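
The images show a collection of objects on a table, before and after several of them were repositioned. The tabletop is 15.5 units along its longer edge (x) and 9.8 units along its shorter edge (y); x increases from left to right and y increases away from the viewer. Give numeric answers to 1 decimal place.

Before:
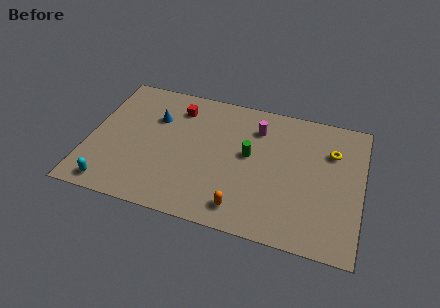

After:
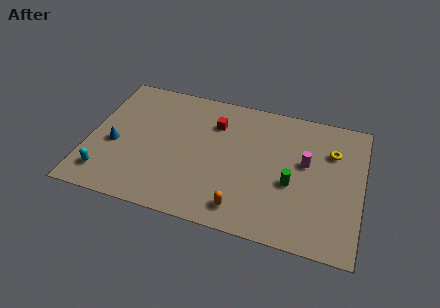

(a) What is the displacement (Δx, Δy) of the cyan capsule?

(-0.4, 0.7)

The cyan capsule started near (1.6, 1.1) and ended near (1.2, 1.8).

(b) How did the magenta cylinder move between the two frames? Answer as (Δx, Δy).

(2.9, -1.8)

From the two frames, the magenta cylinder sits at roughly (9.4, 7.5) before and (12.3, 5.7) after.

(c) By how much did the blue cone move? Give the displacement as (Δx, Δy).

(-2.1, -2.6)

The blue cone started near (3.6, 6.7) and ended near (1.5, 4.1).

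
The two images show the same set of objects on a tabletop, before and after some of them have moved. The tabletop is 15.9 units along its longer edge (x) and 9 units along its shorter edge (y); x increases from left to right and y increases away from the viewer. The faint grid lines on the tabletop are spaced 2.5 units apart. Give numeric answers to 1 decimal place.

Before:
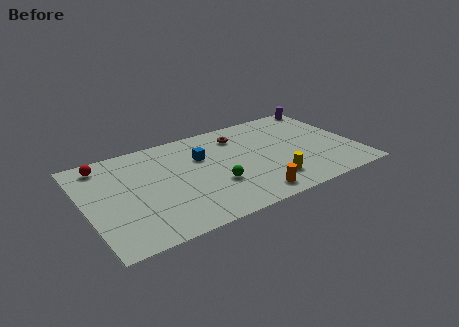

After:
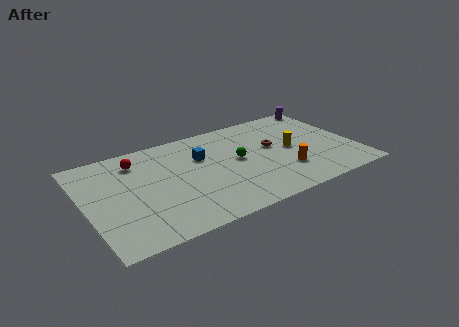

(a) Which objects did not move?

the purple cylinder and the blue cube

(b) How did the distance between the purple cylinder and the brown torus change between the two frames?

-0.9

They were about 5.8 units apart before and 4.9 after — 0.9 units closer together.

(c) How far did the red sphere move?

2.0

From (1.4, 7.7) to (3.3, 7.2), the red sphere covered √(1.9² + 0.5²) ≈ 2.0 units.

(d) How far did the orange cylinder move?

2.7

From (9.2, 1.2) to (11.5, 2.6), the orange cylinder covered √(2.3² + 1.4²) ≈ 2.7 units.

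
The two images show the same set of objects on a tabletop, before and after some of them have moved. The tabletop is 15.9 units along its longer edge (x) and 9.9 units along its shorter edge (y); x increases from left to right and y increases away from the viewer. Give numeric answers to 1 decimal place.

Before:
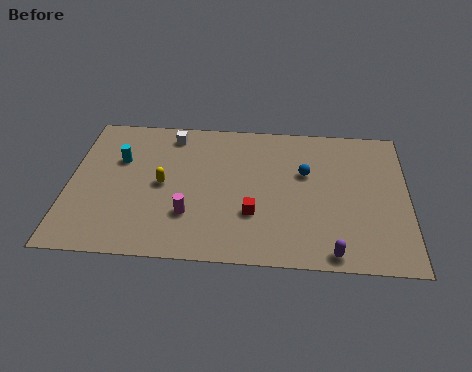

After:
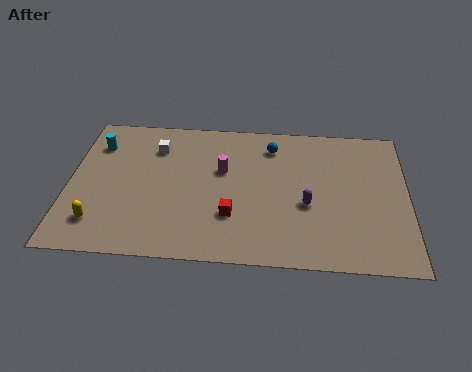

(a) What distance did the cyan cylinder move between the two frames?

1.5

The cyan cylinder moved from about (2.3, 6.5) to (1.2, 7.5), a distance of √(1.1² + 1.0²) ≈ 1.5.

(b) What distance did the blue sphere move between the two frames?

2.4

From (11.1, 6.2) to (9.5, 8.0), the blue sphere covered √(1.6² + 1.8²) ≈ 2.4 units.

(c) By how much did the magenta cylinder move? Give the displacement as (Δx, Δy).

(1.5, 3.2)

The magenta cylinder was at about (5.7, 2.9) and moved to about (7.2, 6.1).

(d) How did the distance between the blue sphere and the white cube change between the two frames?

-1.3

The distance was about 6.8 in the first image and 5.5 in the second, so they moved 1.3 units closer together.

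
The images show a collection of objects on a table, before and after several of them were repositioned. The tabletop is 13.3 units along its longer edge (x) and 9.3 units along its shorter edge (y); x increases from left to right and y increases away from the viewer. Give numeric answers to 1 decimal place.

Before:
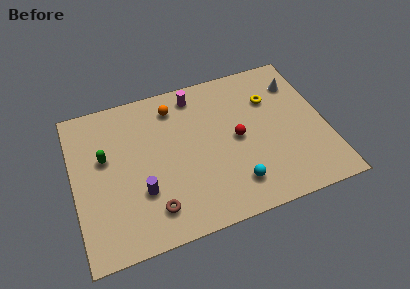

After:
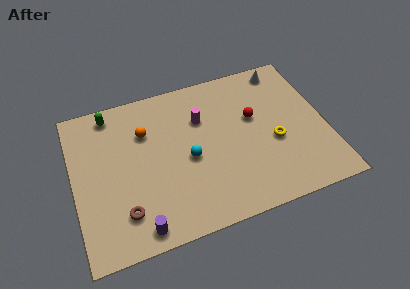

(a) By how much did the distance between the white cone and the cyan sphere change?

+0.3

They were about 6.5 units apart before and 6.8 after — 0.3 units further apart.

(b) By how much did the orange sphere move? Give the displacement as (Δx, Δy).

(-1.6, -1.1)

From the two frames, the orange sphere sits at roughly (5.5, 7.6) before and (3.9, 6.5) after.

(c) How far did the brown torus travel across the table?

1.5

The brown torus moved from about (3.9, 1.8) to (2.4, 2.1), a distance of √(1.5² + 0.3²) ≈ 1.5.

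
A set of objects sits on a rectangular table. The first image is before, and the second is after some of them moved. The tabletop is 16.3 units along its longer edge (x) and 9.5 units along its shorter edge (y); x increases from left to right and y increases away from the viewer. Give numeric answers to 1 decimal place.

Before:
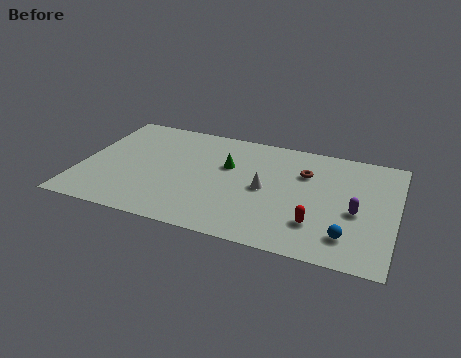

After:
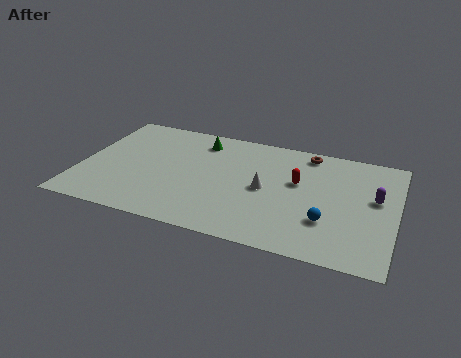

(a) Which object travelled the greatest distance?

the red capsule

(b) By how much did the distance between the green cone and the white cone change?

+2.4

They were about 2.5 units apart before and 4.9 after — 2.4 units further apart.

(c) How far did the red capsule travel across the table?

3.4

The red capsule moved from about (12.4, 2.5) to (11.2, 5.7), a distance of √(1.2² + 3.2²) ≈ 3.4.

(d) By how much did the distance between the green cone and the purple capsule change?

+2.5

They were about 7.1 units apart before and 9.6 after — 2.5 units further apart.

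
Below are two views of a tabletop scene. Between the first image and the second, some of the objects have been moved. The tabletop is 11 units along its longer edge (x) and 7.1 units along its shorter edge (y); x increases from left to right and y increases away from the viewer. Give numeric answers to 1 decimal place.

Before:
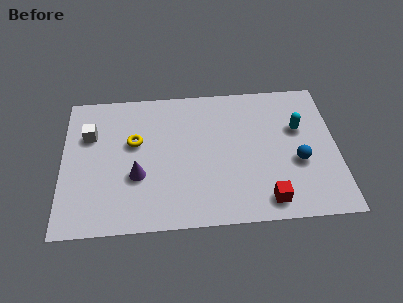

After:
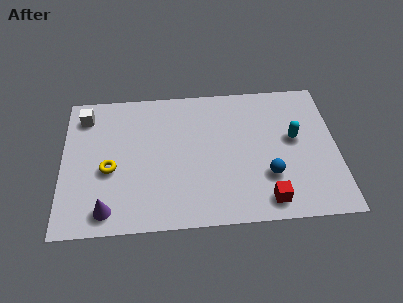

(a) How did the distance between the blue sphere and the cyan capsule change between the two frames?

+0.4

Before: roughly 1.7 units apart; after: 2.1. That's 0.4 units further apart.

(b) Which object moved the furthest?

the purple cone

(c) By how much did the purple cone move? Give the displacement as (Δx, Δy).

(-1.2, -1.6)

The purple cone was at about (3.0, 2.6) and moved to about (1.8, 1.0).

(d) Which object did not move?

the red cube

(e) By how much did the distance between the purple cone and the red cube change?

+1.0

The distance was about 5.3 in the first image and 6.3 in the second, so they moved 1.0 units further apart.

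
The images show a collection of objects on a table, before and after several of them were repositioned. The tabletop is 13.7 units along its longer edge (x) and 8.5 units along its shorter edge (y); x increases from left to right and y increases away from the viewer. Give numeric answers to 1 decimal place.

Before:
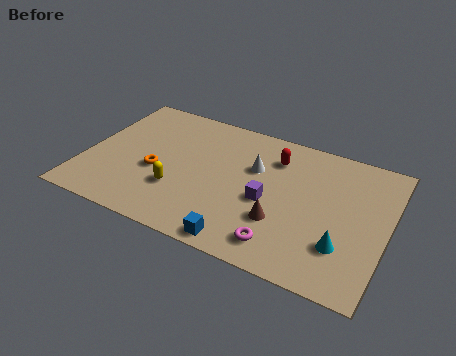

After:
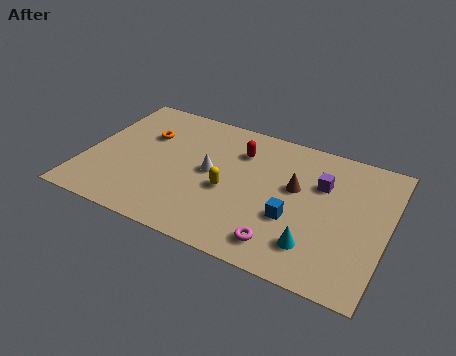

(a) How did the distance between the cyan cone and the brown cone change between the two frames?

+0.5

The distance was about 2.8 in the first image and 3.3 in the second, so they moved 0.5 units further apart.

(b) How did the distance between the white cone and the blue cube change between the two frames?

-0.6

The distance was about 4.7 in the first image and 4.1 in the second, so they moved 0.6 units closer together.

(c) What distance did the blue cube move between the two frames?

3.0

The blue cube moved from about (7.6, 0.8) to (9.6, 3.1), a distance of √(2.0² + 2.3²) ≈ 3.0.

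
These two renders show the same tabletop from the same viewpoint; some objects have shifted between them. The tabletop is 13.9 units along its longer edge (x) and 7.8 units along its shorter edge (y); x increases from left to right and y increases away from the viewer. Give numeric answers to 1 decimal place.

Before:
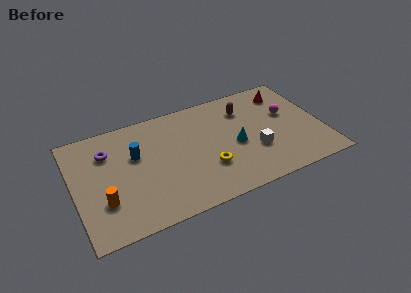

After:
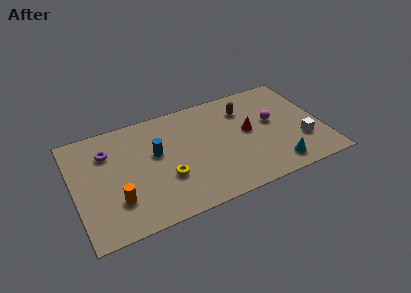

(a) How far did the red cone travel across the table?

3.2

From (12.2, 6.3) to (9.8, 4.2), the red cone covered √(2.4² + 2.1²) ≈ 3.2 units.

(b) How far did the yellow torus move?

2.3

The yellow torus moved from about (7.3, 2.5) to (5.0, 2.7), a distance of √(2.3² + 0.2²) ≈ 2.3.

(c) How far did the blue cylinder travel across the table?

1.1

The blue cylinder was near (3.5, 4.9) before and (4.6, 4.6) after, so it travelled √(1.1² + 0.3²) ≈ 1.1 units.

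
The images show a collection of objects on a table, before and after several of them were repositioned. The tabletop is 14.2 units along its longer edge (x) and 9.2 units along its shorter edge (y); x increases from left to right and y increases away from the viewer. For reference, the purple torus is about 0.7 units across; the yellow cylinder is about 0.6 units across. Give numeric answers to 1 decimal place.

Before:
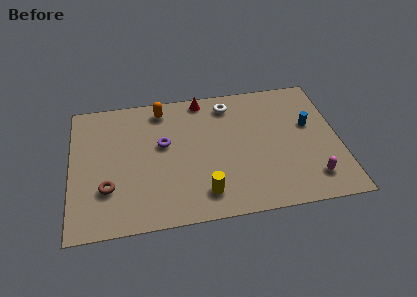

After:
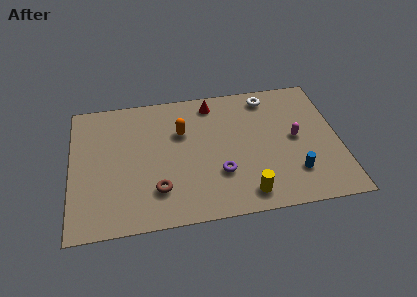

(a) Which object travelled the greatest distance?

the purple torus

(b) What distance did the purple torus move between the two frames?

3.8

The purple torus moved from about (4.9, 5.4) to (7.8, 2.9), a distance of √(2.9² + 2.5²) ≈ 3.8.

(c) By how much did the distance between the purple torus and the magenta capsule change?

-4.0

They were about 8.5 units apart before and 4.5 after — 4.0 units closer together.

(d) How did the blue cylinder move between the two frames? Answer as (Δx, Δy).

(-1.0, -3.2)

From the two frames, the blue cylinder sits at roughly (12.7, 5.5) before and (11.7, 2.3) after.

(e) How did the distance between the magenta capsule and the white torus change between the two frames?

-3.7

They were about 7.2 units apart before and 3.5 after — 3.7 units closer together.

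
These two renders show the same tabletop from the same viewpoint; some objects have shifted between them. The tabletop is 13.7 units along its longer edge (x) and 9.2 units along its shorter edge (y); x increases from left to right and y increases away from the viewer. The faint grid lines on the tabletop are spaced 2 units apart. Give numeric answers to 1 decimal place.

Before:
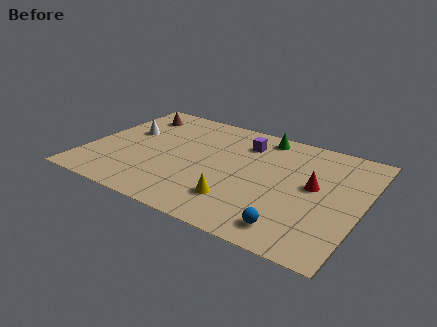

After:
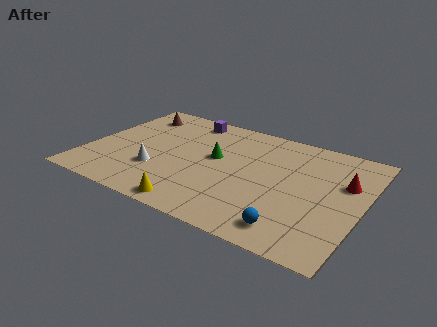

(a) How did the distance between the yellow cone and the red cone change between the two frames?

+4.0

Before: roughly 4.4 units apart; after: 8.4. That's 4.0 units further apart.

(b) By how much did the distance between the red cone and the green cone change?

+2.1

They were about 4.3 units apart before and 6.4 after — 2.1 units further apart.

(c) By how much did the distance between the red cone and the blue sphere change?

+1.3

Before: roughly 3.6 units apart; after: 4.9. That's 1.3 units further apart.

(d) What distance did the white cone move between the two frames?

3.4

The white cone moved from about (1.7, 5.6) to (3.7, 2.9), a distance of √(2.0² + 2.7²) ≈ 3.4.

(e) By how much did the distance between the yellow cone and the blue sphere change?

+1.8

Before: roughly 2.9 units apart; after: 4.7. That's 1.8 units further apart.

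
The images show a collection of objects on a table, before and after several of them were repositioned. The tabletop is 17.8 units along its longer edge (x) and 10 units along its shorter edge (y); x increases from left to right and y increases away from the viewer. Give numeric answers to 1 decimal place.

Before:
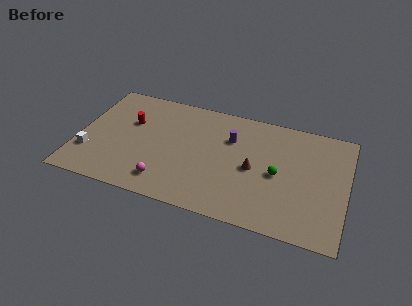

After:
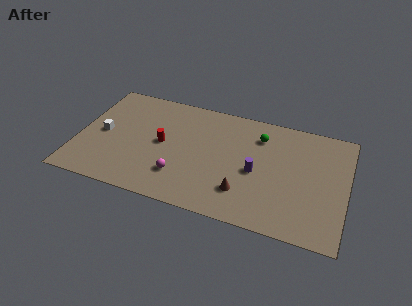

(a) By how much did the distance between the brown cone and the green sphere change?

+3.6

The distance was about 1.6 in the first image and 5.2 in the second, so they moved 3.6 units further apart.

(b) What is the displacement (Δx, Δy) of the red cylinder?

(2.3, -1.3)

From the two frames, the red cylinder sits at roughly (3.3, 6.4) before and (5.6, 5.1) after.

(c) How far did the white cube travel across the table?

2.1

The white cube was near (0.9, 2.9) before and (1.6, 4.9) after, so it travelled √(0.7² + 2.0²) ≈ 2.1 units.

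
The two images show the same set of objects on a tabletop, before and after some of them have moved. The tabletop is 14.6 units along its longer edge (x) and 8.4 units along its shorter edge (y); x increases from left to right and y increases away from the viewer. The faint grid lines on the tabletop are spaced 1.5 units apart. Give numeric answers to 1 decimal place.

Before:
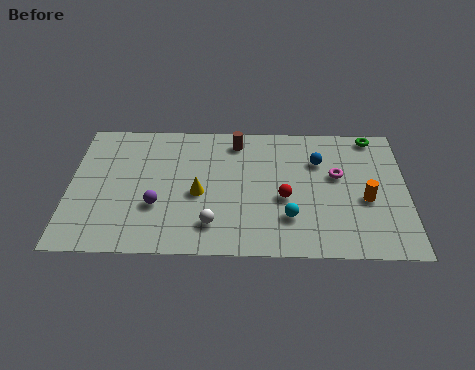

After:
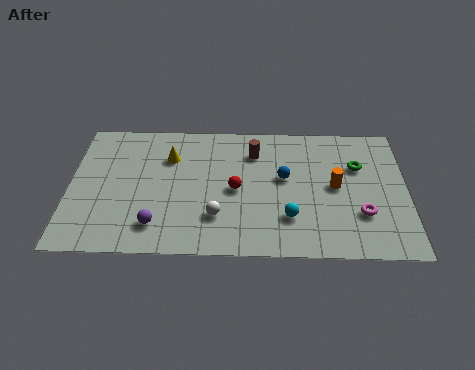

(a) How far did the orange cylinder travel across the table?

1.5

The orange cylinder moved from about (12.8, 3.5) to (11.5, 4.3), a distance of √(1.3² + 0.8²) ≈ 1.5.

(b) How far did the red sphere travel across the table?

2.2

From (9.3, 3.5) to (7.2, 4.0), the red sphere covered √(2.1² + 0.5²) ≈ 2.2 units.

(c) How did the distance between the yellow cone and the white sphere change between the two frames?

+2.3

Before: roughly 2.0 units apart; after: 4.3. That's 2.3 units further apart.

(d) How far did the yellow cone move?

2.6

The yellow cone moved from about (5.6, 3.7) to (4.3, 6.0), a distance of √(1.3² + 2.3²) ≈ 2.6.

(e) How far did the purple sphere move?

1.2

The purple sphere was near (3.8, 2.9) before and (3.8, 1.7) after, so it travelled √(0.0² + 1.2²) ≈ 1.2 units.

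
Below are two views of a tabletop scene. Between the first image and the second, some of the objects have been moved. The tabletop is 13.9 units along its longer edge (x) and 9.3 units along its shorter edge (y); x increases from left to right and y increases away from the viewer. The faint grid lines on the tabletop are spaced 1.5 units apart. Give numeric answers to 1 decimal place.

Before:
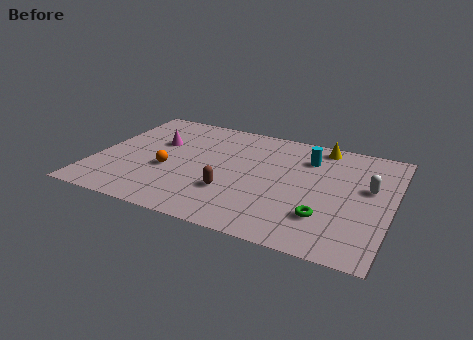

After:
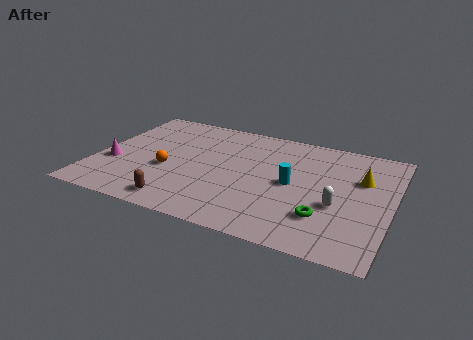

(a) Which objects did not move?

the orange sphere and the green torus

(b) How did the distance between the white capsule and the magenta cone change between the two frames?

+0.5

They were about 10.1 units apart before and 10.6 after — 0.5 units further apart.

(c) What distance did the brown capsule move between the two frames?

2.8

From (6.6, 2.9) to (4.4, 1.2), the brown capsule covered √(2.2² + 1.7²) ≈ 2.8 units.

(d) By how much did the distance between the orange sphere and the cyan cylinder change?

-1.2

Before: roughly 7.1 units apart; after: 5.9. That's 1.2 units closer together.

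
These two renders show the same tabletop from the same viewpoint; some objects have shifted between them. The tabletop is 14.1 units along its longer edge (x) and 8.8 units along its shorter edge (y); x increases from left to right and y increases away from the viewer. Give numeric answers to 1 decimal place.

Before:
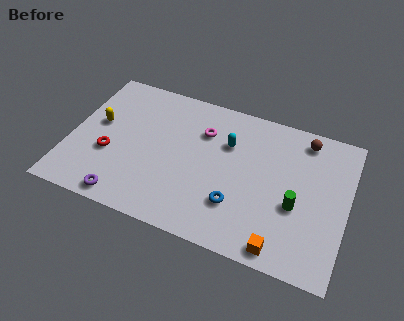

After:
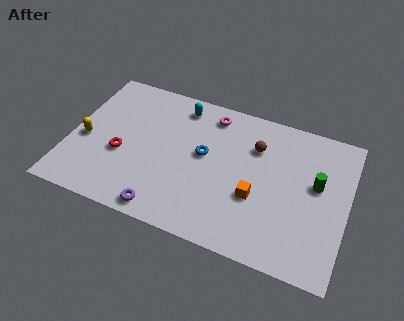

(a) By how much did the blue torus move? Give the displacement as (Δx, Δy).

(-1.9, 2.4)

The blue torus started near (8.7, 2.5) and ended near (6.8, 4.9).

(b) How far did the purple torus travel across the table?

2.0

From (3.2, 0.9) to (5.2, 0.9), the purple torus covered √(2.0² + 0.0²) ≈ 2.0 units.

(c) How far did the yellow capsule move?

1.3

From (1.3, 5.0) to (0.8, 3.8), the yellow capsule covered √(0.5² + 1.2²) ≈ 1.3 units.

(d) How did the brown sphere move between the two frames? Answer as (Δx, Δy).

(-2.4, -1.3)

From the two frames, the brown sphere sits at roughly (11.7, 7.6) before and (9.3, 6.3) after.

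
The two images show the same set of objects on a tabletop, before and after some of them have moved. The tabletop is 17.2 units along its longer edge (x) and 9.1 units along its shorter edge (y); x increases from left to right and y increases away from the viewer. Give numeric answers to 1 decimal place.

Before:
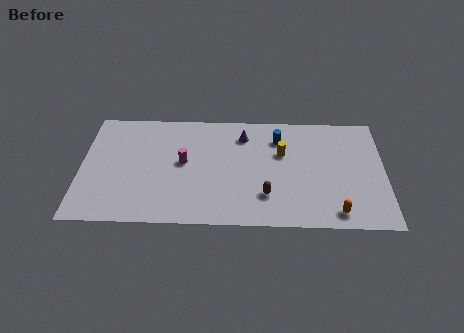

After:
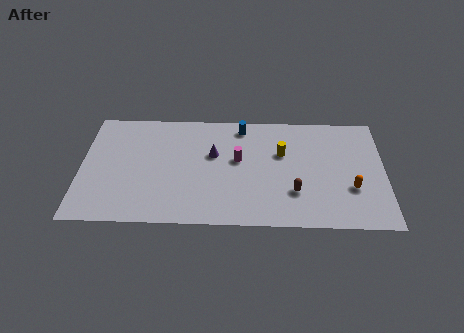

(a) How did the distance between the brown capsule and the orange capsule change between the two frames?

-0.9

Before: roughly 4.1 units apart; after: 3.2. That's 0.9 units closer together.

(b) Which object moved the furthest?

the magenta cylinder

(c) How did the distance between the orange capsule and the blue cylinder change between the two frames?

+1.2

The distance was about 6.6 in the first image and 7.8 in the second, so they moved 1.2 units further apart.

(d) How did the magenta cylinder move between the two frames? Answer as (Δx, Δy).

(3.1, 0.3)

The magenta cylinder started near (5.8, 4.9) and ended near (8.9, 5.2).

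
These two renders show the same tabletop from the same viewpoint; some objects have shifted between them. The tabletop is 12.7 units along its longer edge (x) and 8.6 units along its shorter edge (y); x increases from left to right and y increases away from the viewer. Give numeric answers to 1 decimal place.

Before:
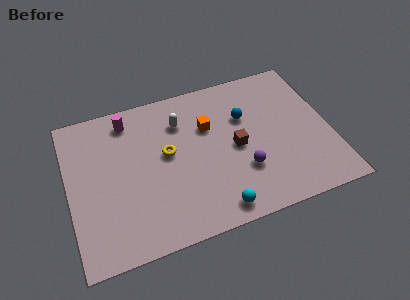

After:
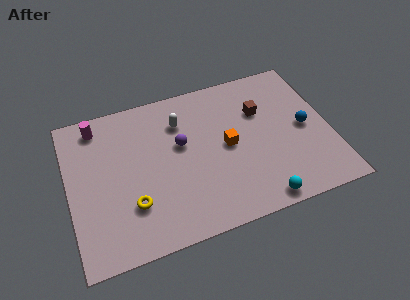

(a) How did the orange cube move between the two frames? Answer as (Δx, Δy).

(0.8, -1.4)

The orange cube was at about (6.9, 5.7) and moved to about (7.7, 4.3).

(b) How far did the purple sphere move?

3.7

From (8.3, 2.7) to (5.5, 5.1), the purple sphere covered √(2.8² + 2.4²) ≈ 3.7 units.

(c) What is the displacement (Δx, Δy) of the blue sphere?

(2.8, -1.5)

From the two frames, the blue sphere sits at roughly (8.7, 5.7) before and (11.5, 4.2) after.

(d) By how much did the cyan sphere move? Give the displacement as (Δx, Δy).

(2.1, -0.2)

The cyan sphere started near (6.8, 1.0) and ended near (8.9, 0.8).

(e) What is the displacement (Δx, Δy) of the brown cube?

(1.4, 1.7)

The brown cube was at about (8.1, 4.1) and moved to about (9.5, 5.8).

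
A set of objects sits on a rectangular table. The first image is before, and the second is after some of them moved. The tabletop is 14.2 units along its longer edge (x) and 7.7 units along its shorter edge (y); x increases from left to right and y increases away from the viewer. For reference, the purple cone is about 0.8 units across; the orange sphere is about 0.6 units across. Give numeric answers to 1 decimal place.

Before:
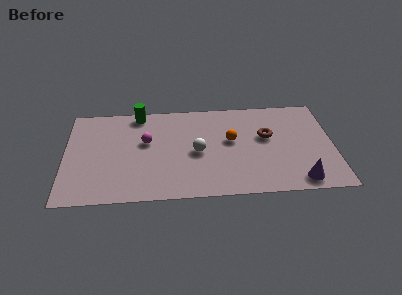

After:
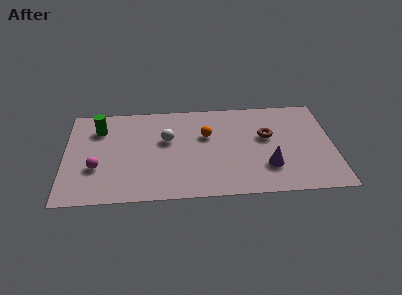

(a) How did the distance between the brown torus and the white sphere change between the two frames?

+1.5

Before: roughly 3.8 units apart; after: 5.3. That's 1.5 units further apart.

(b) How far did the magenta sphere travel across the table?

3.2

The magenta sphere was near (4.3, 4.6) before and (1.7, 2.7) after, so it travelled √(2.6² + 1.9²) ≈ 3.2 units.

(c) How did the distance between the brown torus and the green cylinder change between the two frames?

+1.8

They were about 7.2 units apart before and 9.0 after — 1.8 units further apart.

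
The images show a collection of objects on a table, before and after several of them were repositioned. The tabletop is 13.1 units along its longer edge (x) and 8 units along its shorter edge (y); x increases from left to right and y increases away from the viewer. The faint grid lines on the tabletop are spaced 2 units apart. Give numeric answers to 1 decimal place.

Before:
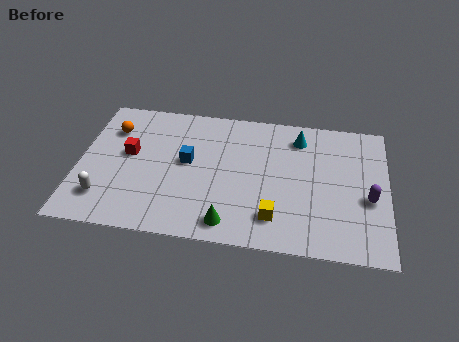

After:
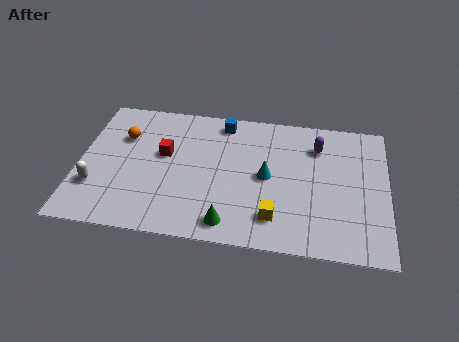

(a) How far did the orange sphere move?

0.6

The orange sphere moved from about (1.3, 5.9) to (1.8, 5.5), a distance of √(0.5² + 0.4²) ≈ 0.6.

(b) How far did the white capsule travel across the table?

0.7

The white capsule moved from about (1.2, 1.8) to (0.8, 2.4), a distance of √(0.4² + 0.6²) ≈ 0.7.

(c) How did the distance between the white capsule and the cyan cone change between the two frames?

-2.0

The distance was about 9.4 in the first image and 7.4 in the second, so they moved 2.0 units closer together.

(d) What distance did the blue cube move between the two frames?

3.0

From (4.6, 4.4) to (6.0, 7.0), the blue cube covered √(1.4² + 2.6²) ≈ 3.0 units.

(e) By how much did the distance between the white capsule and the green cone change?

+0.5

Before: roughly 5.3 units apart; after: 5.8. That's 0.5 units further apart.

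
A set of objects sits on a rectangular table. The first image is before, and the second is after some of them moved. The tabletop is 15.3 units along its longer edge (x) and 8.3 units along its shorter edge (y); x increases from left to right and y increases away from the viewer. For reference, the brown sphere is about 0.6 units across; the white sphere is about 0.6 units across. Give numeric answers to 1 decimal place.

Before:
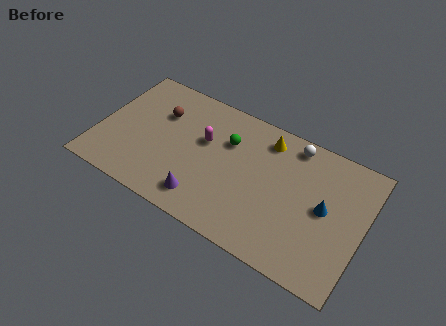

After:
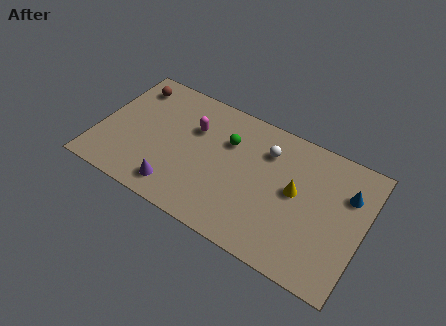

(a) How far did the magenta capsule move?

0.9

From (6.0, 5.1) to (5.3, 5.6), the magenta capsule covered √(0.7² + 0.5²) ≈ 0.9 units.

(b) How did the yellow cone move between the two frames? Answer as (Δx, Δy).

(2.0, -2.4)

From the two frames, the yellow cone sits at roughly (9.4, 6.9) before and (11.4, 4.5) after.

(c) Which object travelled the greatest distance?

the yellow cone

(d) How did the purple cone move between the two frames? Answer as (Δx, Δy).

(-1.6, -0.1)

The purple cone started near (6.5, 1.5) and ended near (4.9, 1.4).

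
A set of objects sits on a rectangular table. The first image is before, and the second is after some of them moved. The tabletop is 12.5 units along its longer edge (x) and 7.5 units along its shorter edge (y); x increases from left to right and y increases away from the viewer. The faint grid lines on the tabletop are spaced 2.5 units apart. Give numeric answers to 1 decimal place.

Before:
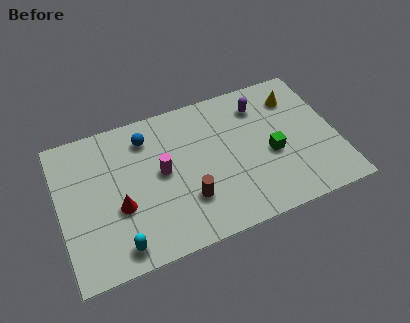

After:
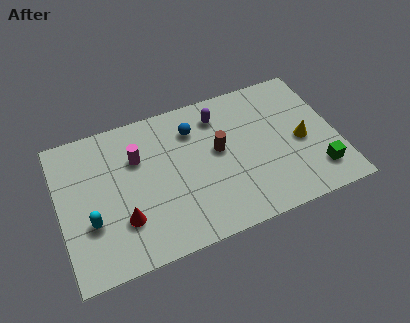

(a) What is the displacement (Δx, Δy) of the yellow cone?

(0.0, -2.4)

From the two frames, the yellow cone sits at roughly (10.9, 5.8) before and (10.9, 3.4) after.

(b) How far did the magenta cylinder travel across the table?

1.5

From (4.6, 4.0) to (3.6, 5.1), the magenta cylinder covered √(1.0² + 1.1²) ≈ 1.5 units.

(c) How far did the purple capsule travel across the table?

1.9

The purple capsule was near (9.3, 5.9) before and (7.4, 6.0) after, so it travelled √(1.9² + 0.1²) ≈ 1.9 units.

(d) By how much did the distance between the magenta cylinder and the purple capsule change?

-1.2

They were about 5.1 units apart before and 3.9 after — 1.2 units closer together.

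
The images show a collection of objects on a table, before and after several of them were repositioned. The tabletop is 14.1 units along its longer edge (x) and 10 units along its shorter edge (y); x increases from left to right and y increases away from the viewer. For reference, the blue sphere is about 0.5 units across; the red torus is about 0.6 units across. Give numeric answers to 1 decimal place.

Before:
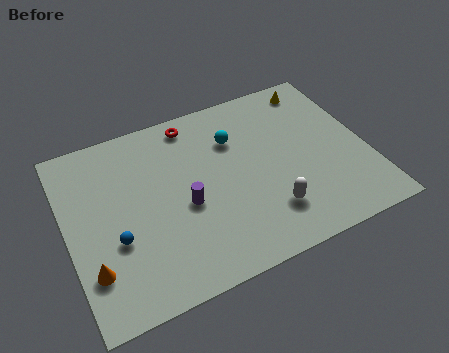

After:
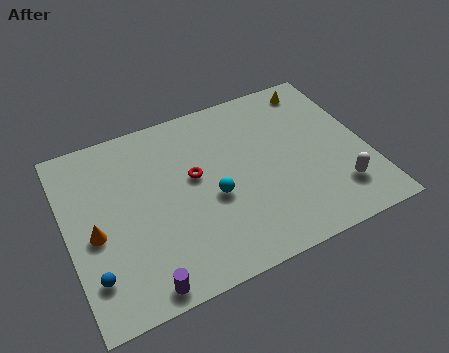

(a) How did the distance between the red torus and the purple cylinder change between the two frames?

+1.1

The distance was about 4.6 in the first image and 5.7 in the second, so they moved 1.1 units further apart.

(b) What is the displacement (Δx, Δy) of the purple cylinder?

(-2.4, -3.4)

The purple cylinder started near (5.4, 4.3) and ended near (3.0, 0.9).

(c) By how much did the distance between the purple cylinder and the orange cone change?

-0.9

Before: roughly 4.8 units apart; after: 3.9. That's 0.9 units closer together.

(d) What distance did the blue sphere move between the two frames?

1.8

From (2.1, 3.7) to (0.9, 2.3), the blue sphere covered √(1.2² + 1.4²) ≈ 1.8 units.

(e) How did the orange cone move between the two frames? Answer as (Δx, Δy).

(0.3, 1.8)

The orange cone was at about (0.9, 2.6) and moved to about (1.2, 4.4).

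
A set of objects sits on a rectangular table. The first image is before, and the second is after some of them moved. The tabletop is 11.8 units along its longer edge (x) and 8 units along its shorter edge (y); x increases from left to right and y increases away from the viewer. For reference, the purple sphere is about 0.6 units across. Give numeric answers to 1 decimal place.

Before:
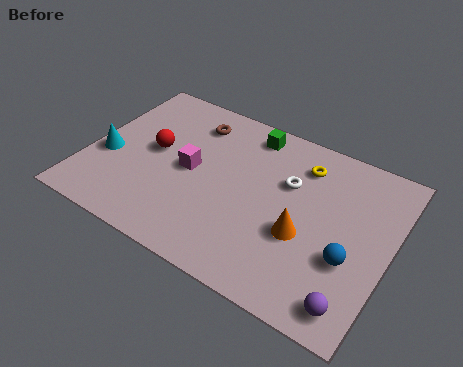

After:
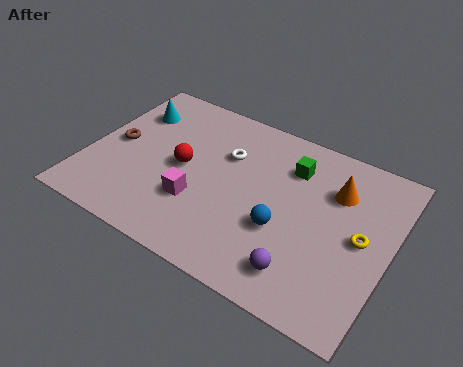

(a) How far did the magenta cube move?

1.5

The magenta cube was near (4.0, 4.0) before and (4.5, 2.6) after, so it travelled √(0.5² + 1.4²) ≈ 1.5 units.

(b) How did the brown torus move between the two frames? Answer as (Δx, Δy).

(-2.7, -2.4)

The brown torus started near (3.7, 6.4) and ended near (1.0, 4.0).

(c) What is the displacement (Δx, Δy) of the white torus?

(-2.5, 0.2)

From the two frames, the white torus sits at roughly (7.7, 5.2) before and (5.2, 5.4) after.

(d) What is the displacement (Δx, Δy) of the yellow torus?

(2.6, -2.3)

From the two frames, the yellow torus sits at roughly (8.1, 6.3) before and (10.7, 4.0) after.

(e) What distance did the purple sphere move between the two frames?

2.0

The purple sphere moved from about (10.8, 1.1) to (8.8, 1.5), a distance of √(2.0² + 0.4²) ≈ 2.0.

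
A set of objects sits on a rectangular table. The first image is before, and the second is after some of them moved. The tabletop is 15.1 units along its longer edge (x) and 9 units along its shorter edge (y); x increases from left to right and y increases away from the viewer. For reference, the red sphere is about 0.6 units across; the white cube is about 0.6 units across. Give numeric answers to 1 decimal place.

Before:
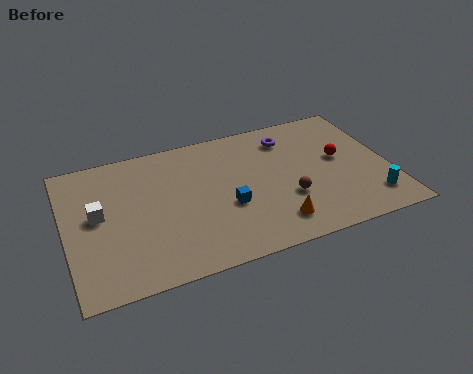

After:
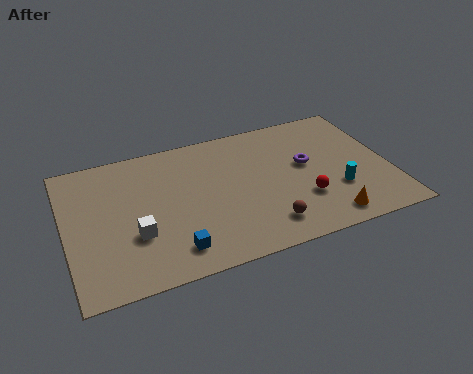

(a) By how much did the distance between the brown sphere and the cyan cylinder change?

-0.3

Before: roughly 4.0 units apart; after: 3.7. That's 0.3 units closer together.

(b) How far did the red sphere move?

3.0

The red sphere was near (12.9, 5.0) before and (10.9, 2.8) after, so it travelled √(2.0² + 2.2²) ≈ 3.0 units.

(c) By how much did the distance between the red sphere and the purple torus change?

-0.8

They were about 3.1 units apart before and 2.3 after — 0.8 units closer together.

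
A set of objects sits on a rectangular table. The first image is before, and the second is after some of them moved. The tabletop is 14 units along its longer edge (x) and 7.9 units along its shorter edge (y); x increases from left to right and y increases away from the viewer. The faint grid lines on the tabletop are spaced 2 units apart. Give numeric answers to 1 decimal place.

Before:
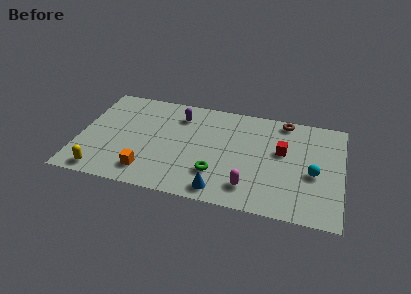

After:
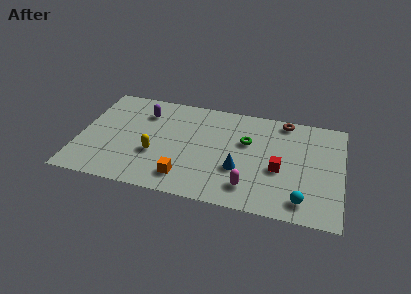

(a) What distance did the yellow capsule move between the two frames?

3.4

The yellow capsule was near (1.4, 0.9) before and (4.1, 2.9) after, so it travelled √(2.7² + 2.0²) ≈ 3.4 units.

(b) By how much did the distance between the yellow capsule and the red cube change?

-3.5

They were about 10.1 units apart before and 6.6 after — 3.5 units closer together.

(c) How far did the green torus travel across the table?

3.2

From (7.4, 2.2) to (8.9, 5.0), the green torus covered √(1.5² + 2.8²) ≈ 3.2 units.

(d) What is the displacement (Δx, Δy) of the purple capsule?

(-1.9, -0.2)

The purple capsule started near (5.2, 6.2) and ended near (3.3, 6.0).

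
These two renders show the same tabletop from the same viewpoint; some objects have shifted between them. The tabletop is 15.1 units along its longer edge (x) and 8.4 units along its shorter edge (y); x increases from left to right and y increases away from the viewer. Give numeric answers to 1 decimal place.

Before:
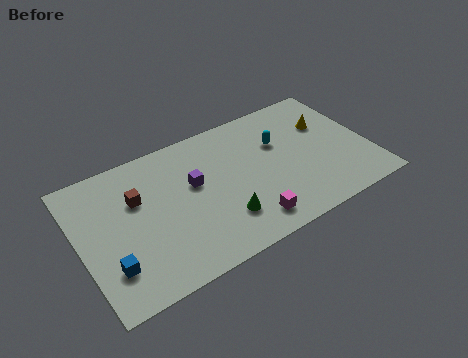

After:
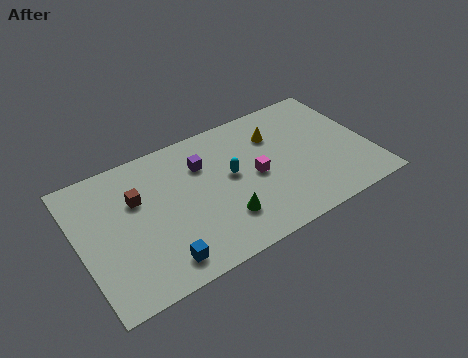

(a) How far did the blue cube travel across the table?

2.6

The blue cube moved from about (1.3, 2.2) to (3.7, 1.3), a distance of √(2.4² + 0.9²) ≈ 2.6.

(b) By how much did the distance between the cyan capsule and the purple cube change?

-2.7

The distance was about 4.6 in the first image and 1.9 in the second, so they moved 2.7 units closer together.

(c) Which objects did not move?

the brown cube and the green cone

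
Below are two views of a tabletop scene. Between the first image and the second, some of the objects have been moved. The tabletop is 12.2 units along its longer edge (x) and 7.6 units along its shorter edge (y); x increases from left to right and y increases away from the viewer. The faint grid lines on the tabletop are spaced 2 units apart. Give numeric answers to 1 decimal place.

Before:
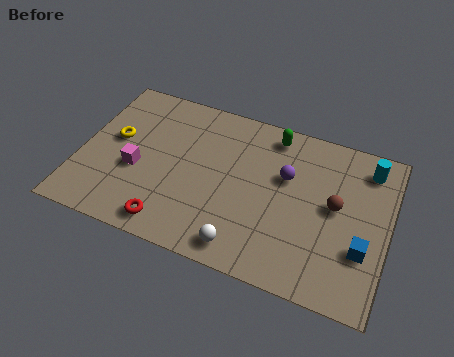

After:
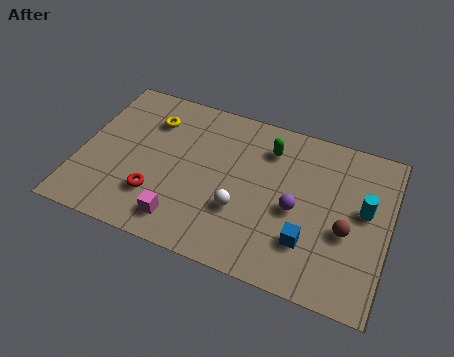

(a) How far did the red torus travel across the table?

1.3

The red torus was near (3.9, 1.0) before and (3.2, 2.1) after, so it travelled √(0.7² + 1.1²) ≈ 1.3 units.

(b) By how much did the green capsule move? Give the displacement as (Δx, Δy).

(-0.1, -0.7)

The green capsule started near (7.4, 6.6) and ended near (7.3, 5.9).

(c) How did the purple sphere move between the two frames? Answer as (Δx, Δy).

(0.5, -1.4)

The purple sphere was at about (8.1, 4.8) and moved to about (8.6, 3.4).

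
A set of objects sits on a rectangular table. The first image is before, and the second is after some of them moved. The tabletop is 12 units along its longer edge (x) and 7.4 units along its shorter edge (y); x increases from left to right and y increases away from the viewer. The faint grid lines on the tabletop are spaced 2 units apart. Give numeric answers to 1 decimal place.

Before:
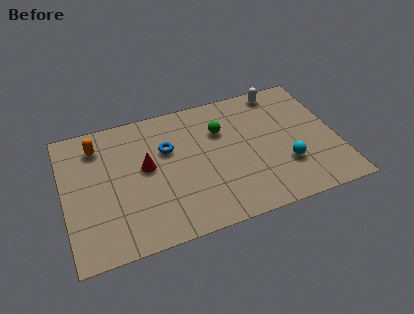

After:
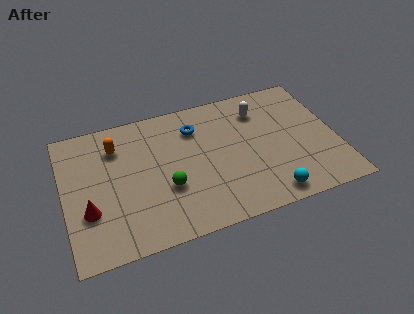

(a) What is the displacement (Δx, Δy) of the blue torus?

(1.3, 0.8)

The blue torus was at about (4.6, 4.8) and moved to about (5.9, 5.6).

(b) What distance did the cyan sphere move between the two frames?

1.7

The cyan sphere moved from about (9.6, 2.3) to (8.7, 0.9), a distance of √(0.9² + 1.4²) ≈ 1.7.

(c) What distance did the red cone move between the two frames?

3.1

The red cone was near (3.6, 4.1) before and (1.0, 2.5) after, so it travelled √(2.6² + 1.6²) ≈ 3.1 units.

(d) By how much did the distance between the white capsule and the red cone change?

+1.7

The distance was about 6.7 in the first image and 8.4 in the second, so they moved 1.7 units further apart.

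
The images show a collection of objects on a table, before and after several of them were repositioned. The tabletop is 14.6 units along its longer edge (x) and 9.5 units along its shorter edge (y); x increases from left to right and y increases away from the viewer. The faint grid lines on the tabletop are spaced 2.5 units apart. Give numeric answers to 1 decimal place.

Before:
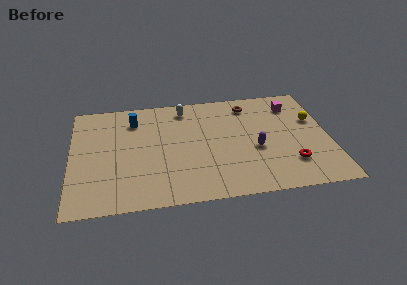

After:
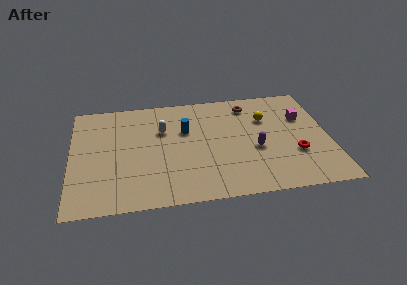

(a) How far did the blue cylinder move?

3.2

The blue cylinder moved from about (3.6, 7.4) to (6.5, 6.1), a distance of √(2.9² + 1.3²) ≈ 3.2.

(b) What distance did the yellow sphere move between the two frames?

2.7

The yellow sphere moved from about (13.8, 6.0) to (11.1, 6.5), a distance of √(2.7² + 0.5²) ≈ 2.7.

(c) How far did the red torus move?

0.9

The red torus moved from about (12.3, 2.4) to (12.6, 3.2), a distance of √(0.3² + 0.8²) ≈ 0.9.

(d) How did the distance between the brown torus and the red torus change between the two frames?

-0.6

The distance was about 5.9 in the first image and 5.3 in the second, so they moved 0.6 units closer together.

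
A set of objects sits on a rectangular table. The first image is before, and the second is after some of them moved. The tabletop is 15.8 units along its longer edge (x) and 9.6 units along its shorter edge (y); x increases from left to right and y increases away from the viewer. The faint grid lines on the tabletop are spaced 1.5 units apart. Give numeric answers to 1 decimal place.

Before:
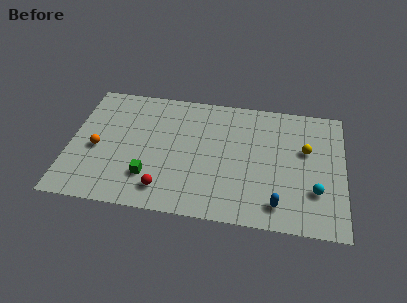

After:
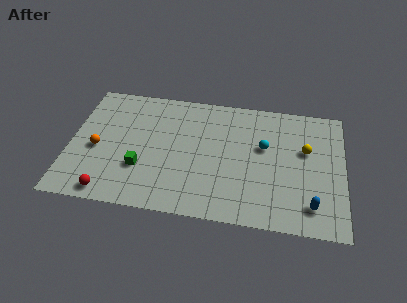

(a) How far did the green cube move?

0.8

From (4.7, 2.5) to (4.2, 3.1), the green cube covered √(0.5² + 0.6²) ≈ 0.8 units.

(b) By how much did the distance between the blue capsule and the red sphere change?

+5.0

Before: roughly 6.5 units apart; after: 11.5. That's 5.0 units further apart.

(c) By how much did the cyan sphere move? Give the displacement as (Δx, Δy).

(-3.0, 2.9)

The cyan sphere was at about (14.2, 2.9) and moved to about (11.2, 5.8).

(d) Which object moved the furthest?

the cyan sphere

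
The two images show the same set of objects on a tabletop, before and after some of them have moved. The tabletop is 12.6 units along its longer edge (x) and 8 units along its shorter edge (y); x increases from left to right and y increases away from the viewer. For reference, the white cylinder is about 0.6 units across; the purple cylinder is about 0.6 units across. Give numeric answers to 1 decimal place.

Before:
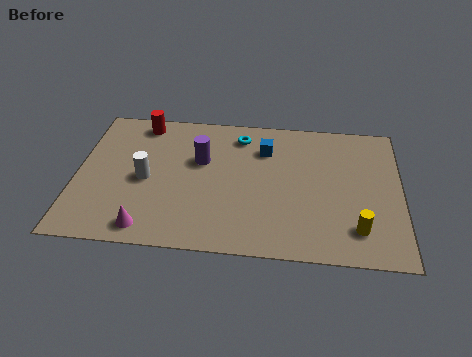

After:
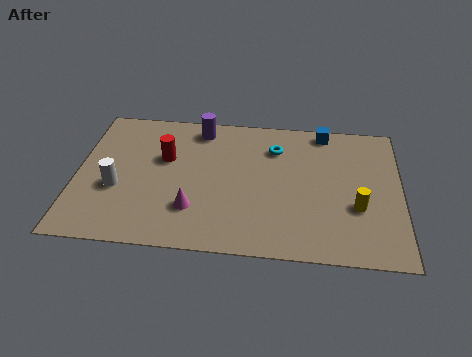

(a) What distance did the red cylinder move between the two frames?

2.2

The red cylinder moved from about (2.4, 7.0) to (3.4, 5.0), a distance of √(1.0² + 2.0²) ≈ 2.2.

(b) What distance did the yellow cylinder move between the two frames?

1.2

From (10.9, 1.7) to (10.9, 2.9), the yellow cylinder covered √(0.0² + 1.2²) ≈ 1.2 units.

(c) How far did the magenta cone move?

2.1

The magenta cone moved from about (2.9, 1.0) to (4.6, 2.2), a distance of √(1.7² + 1.2²) ≈ 2.1.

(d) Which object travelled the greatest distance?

the blue cube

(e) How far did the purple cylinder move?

1.9

From (4.8, 5.0) to (4.7, 6.9), the purple cylinder covered √(0.1² + 1.9²) ≈ 1.9 units.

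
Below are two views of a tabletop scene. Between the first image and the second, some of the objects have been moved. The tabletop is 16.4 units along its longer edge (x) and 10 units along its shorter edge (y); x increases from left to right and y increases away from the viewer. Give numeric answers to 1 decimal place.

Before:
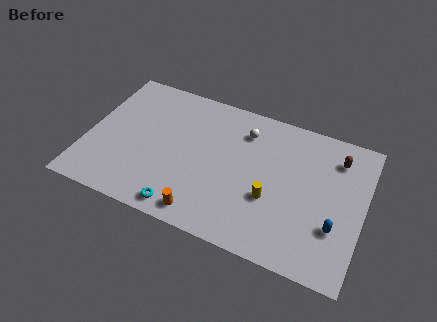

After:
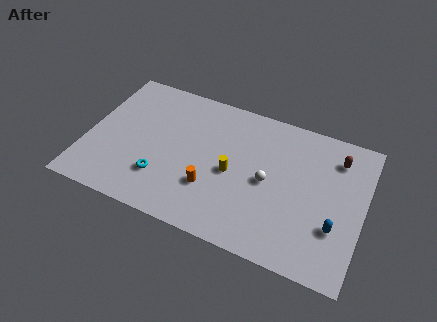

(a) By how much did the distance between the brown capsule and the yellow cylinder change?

+1.3

Before: roughly 5.5 units apart; after: 6.8. That's 1.3 units further apart.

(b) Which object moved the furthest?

the white sphere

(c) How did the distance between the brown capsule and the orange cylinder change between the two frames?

-1.3

Before: roughly 9.8 units apart; after: 8.5. That's 1.3 units closer together.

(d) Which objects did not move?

the brown capsule and the blue capsule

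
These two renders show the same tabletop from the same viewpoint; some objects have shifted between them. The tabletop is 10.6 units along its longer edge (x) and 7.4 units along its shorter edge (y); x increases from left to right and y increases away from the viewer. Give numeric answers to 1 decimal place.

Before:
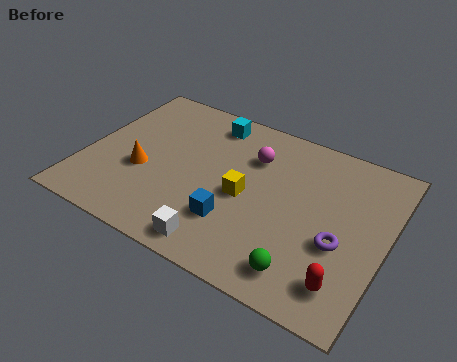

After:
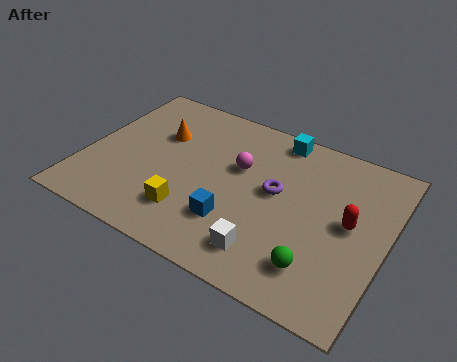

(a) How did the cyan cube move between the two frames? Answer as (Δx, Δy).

(2.4, 0.3)

The cyan cube was at about (4.0, 6.3) and moved to about (6.4, 6.6).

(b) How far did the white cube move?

1.7

The white cube moved from about (5.2, 0.9) to (6.8, 1.4), a distance of √(1.6² + 0.5²) ≈ 1.7.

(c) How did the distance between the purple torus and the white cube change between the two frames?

-1.7

Before: roughly 4.4 units apart; after: 2.7. That's 1.7 units closer together.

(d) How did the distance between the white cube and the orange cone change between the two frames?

+1.9

They were about 3.7 units apart before and 5.6 after — 1.9 units further apart.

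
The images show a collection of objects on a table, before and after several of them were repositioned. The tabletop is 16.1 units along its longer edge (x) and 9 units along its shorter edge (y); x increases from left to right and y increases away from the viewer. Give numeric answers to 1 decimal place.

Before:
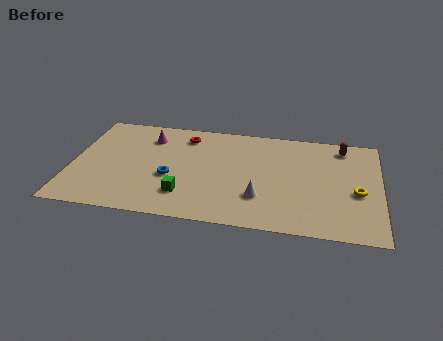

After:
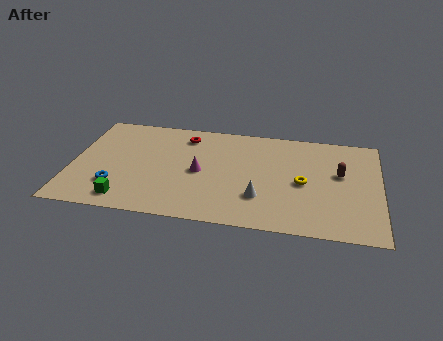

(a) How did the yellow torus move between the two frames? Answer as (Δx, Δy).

(-2.8, 0.4)

From the two frames, the yellow torus sits at roughly (14.9, 3.8) before and (12.1, 4.2) after.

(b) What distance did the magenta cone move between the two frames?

3.9

The magenta cone moved from about (3.9, 7.0) to (6.7, 4.3), a distance of √(2.8² + 2.7²) ≈ 3.9.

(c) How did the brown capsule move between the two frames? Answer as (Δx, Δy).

(-0.1, -2.4)

The brown capsule started near (14.1, 7.7) and ended near (14.0, 5.3).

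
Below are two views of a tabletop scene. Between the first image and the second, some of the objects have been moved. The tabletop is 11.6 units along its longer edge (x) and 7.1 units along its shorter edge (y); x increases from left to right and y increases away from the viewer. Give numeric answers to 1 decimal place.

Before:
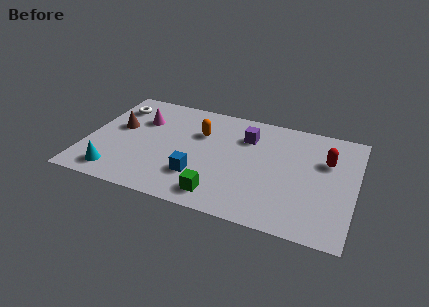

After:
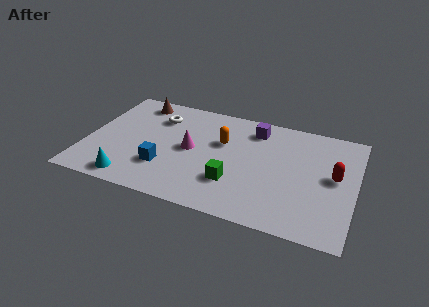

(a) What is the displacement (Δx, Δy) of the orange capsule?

(1.0, -0.3)

The orange capsule started near (4.8, 4.8) and ended near (5.8, 4.5).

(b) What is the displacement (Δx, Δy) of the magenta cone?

(2.3, -1.3)

From the two frames, the magenta cone sits at roughly (2.2, 4.9) before and (4.5, 3.6) after.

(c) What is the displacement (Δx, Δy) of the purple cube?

(0.3, 0.6)

From the two frames, the purple cube sits at roughly (6.8, 5.2) before and (7.1, 5.8) after.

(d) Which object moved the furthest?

the magenta cone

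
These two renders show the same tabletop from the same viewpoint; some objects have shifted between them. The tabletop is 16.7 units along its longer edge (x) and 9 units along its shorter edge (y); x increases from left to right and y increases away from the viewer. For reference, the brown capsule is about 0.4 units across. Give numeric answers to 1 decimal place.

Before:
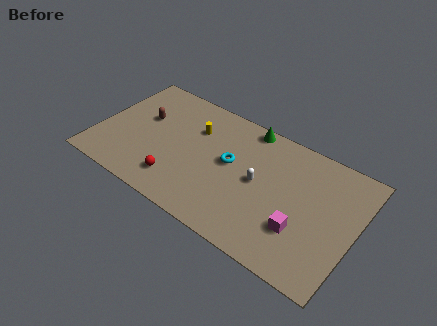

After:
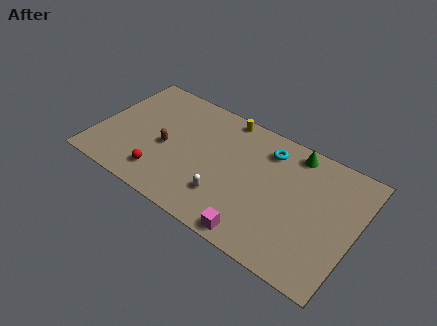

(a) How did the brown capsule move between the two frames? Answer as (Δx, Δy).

(1.8, -1.5)

From the two frames, the brown capsule sits at roughly (2.7, 5.5) before and (4.5, 4.0) after.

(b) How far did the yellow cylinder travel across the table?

2.5

From (6.0, 6.3) to (7.7, 8.2), the yellow cylinder covered √(1.7² + 1.9²) ≈ 2.5 units.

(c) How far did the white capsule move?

2.8

From (10.5, 4.6) to (8.7, 2.4), the white capsule covered √(1.8² + 2.2²) ≈ 2.8 units.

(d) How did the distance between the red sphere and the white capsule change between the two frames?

-1.5

Before: roughly 5.6 units apart; after: 4.1. That's 1.5 units closer together.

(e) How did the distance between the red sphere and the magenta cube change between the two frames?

-1.5

They were about 8.0 units apart before and 6.5 after — 1.5 units closer together.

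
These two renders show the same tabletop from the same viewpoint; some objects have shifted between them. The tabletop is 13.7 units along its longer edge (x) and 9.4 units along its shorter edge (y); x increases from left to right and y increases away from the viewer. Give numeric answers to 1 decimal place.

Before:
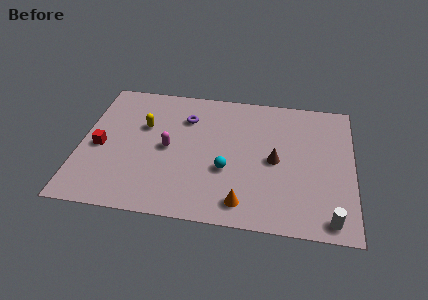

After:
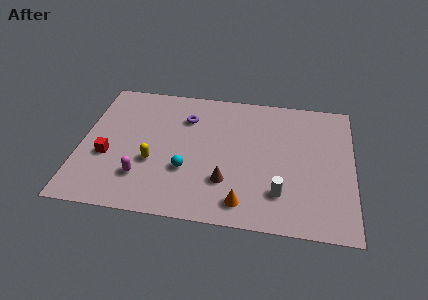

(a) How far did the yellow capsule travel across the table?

2.6

The yellow capsule moved from about (3.1, 6.0) to (3.7, 3.5), a distance of √(0.6² + 2.5²) ≈ 2.6.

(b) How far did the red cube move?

0.7

The red cube moved from about (1.0, 4.2) to (1.4, 3.6), a distance of √(0.4² + 0.6²) ≈ 0.7.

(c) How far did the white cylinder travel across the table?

2.8

From (12.6, 1.0) to (10.1, 2.3), the white cylinder covered √(2.5² + 1.3²) ≈ 2.8 units.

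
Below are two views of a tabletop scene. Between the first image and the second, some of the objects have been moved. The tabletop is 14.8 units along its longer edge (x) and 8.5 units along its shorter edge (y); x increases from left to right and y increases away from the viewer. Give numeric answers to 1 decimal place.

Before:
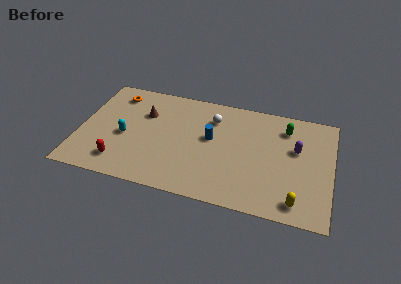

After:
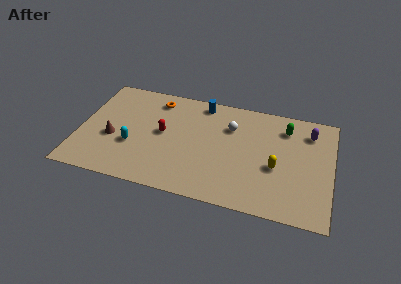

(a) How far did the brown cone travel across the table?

2.9

From (3.7, 5.8) to (2.0, 3.4), the brown cone covered √(1.7² + 2.4²) ≈ 2.9 units.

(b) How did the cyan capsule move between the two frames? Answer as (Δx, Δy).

(0.5, -0.6)

The cyan capsule started near (2.7, 3.7) and ended near (3.2, 3.1).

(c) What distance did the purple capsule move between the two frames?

1.7

The purple capsule moved from about (12.7, 5.2) to (13.4, 6.7), a distance of √(0.7² + 1.5²) ≈ 1.7.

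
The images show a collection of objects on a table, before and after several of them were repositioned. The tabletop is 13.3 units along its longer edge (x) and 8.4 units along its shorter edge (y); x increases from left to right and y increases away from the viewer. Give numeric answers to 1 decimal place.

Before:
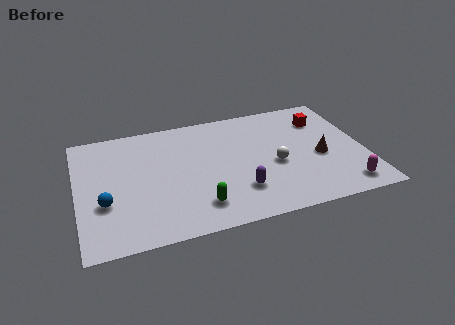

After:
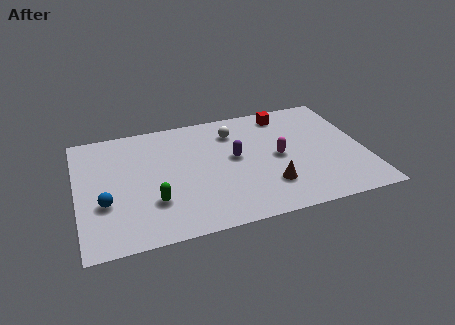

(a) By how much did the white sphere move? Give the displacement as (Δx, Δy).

(-1.7, 2.9)

From the two frames, the white sphere sits at roughly (9.1, 3.6) before and (7.4, 6.5) after.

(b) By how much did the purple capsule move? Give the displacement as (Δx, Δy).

(0.0, 2.4)

From the two frames, the purple capsule sits at roughly (7.3, 2.2) before and (7.3, 4.6) after.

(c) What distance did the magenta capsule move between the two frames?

4.0

From (12.1, 1.2) to (9.3, 4.1), the magenta capsule covered √(2.8² + 2.9²) ≈ 4.0 units.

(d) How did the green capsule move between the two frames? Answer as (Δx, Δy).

(-2.0, 0.8)

From the two frames, the green capsule sits at roughly (5.4, 1.7) before and (3.4, 2.5) after.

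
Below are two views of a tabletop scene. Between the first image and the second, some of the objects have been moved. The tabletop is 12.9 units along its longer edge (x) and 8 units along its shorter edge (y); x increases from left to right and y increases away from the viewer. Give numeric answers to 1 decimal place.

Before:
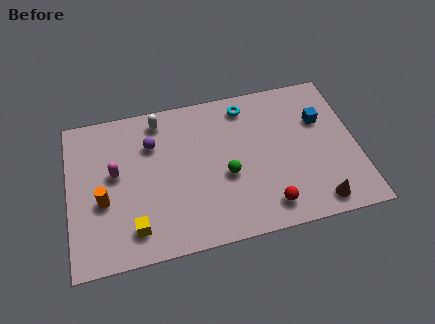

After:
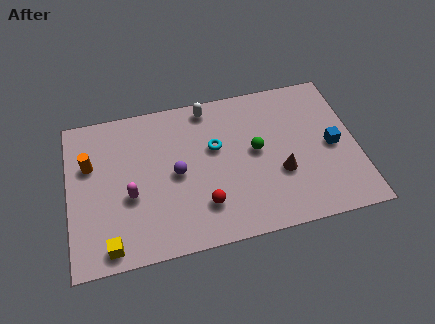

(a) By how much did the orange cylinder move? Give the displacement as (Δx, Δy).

(-0.5, 2.0)

The orange cylinder started near (1.5, 3.2) and ended near (1.0, 5.2).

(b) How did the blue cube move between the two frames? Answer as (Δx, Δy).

(0.4, -1.5)

The blue cube was at about (11.4, 5.3) and moved to about (11.8, 3.8).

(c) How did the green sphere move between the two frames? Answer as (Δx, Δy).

(1.4, 1.0)

The green sphere was at about (7.0, 3.3) and moved to about (8.4, 4.3).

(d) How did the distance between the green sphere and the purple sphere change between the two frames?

-0.4

The distance was about 4.0 in the first image and 3.6 in the second, so they moved 0.4 units closer together.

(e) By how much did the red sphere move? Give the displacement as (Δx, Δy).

(-2.8, 0.7)

The red sphere started near (8.7, 1.3) and ended near (5.9, 2.0).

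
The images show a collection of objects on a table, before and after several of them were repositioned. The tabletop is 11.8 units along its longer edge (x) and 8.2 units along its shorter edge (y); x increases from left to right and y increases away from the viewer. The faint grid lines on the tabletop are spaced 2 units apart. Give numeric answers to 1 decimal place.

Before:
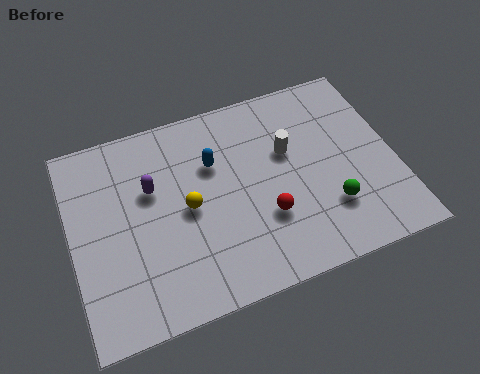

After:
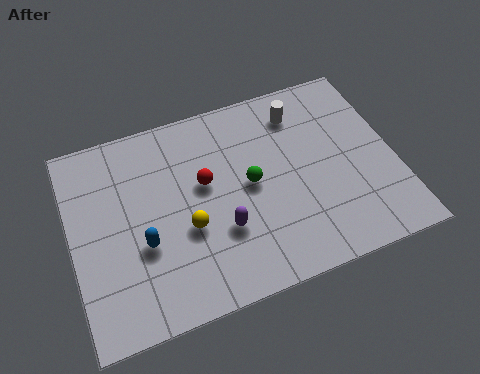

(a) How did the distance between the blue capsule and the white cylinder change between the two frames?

+4.3

The distance was about 2.7 in the first image and 7.0 in the second, so they moved 4.3 units further apart.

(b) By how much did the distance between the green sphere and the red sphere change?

-0.6

The distance was about 2.3 in the first image and 1.7 in the second, so they moved 0.6 units closer together.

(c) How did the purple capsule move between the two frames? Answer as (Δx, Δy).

(2.3, -2.5)

The purple capsule started near (3.0, 5.2) and ended near (5.3, 2.7).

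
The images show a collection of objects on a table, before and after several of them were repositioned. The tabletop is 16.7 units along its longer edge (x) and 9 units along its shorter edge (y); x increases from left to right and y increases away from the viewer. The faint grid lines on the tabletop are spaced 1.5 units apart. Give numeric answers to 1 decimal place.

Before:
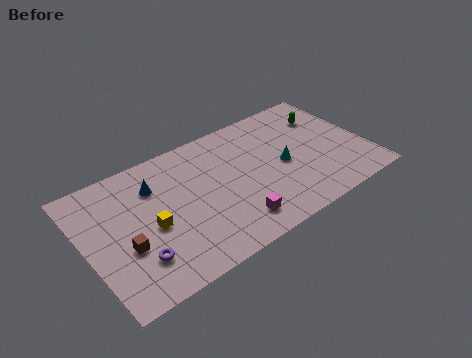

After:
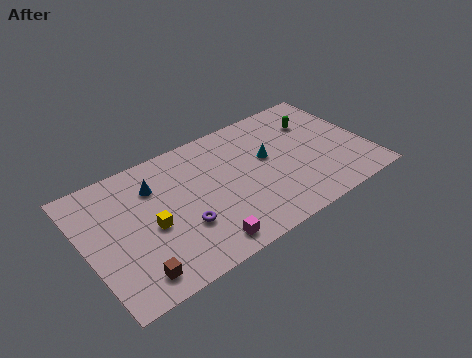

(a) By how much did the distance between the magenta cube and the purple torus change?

-3.6

Before: roughly 5.6 units apart; after: 2.0. That's 3.6 units closer together.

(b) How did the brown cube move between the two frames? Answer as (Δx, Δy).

(0.2, -2.0)

The brown cube was at about (2.1, 3.4) and moved to about (2.3, 1.4).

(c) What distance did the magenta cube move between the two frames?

2.0

The magenta cube was near (8.2, 1.7) before and (6.3, 1.2) after, so it travelled √(1.9² + 0.5²) ≈ 2.0 units.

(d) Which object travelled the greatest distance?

the purple torus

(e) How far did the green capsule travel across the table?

0.7

The green capsule was near (14.8, 6.6) before and (14.1, 6.5) after, so it travelled √(0.7² + 0.1²) ≈ 0.7 units.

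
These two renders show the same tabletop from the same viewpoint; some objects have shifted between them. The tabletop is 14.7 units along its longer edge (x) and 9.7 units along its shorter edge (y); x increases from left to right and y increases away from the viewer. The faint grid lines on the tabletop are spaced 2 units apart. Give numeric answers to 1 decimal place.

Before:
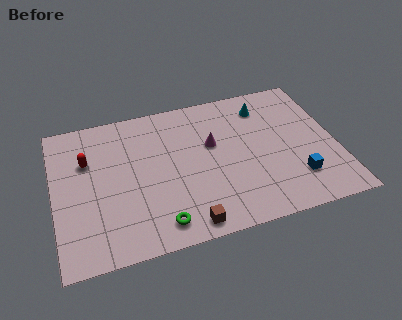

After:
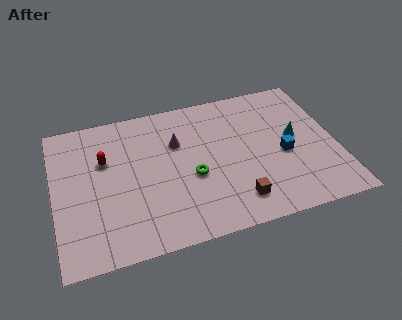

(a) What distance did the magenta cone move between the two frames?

1.9

The magenta cone moved from about (8.3, 5.9) to (6.5, 6.5), a distance of √(1.8² + 0.6²) ≈ 1.9.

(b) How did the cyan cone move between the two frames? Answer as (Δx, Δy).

(1.4, -2.6)

The cyan cone was at about (11.2, 7.8) and moved to about (12.6, 5.2).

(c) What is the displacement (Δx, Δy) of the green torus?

(1.9, 2.6)

The green torus was at about (5.2, 1.4) and moved to about (7.1, 4.0).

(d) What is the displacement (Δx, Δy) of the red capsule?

(0.9, -0.2)

The red capsule started near (1.8, 6.5) and ended near (2.7, 6.3).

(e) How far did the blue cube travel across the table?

1.9

From (12.4, 2.4) to (11.9, 4.2), the blue cube covered √(0.5² + 1.8²) ≈ 1.9 units.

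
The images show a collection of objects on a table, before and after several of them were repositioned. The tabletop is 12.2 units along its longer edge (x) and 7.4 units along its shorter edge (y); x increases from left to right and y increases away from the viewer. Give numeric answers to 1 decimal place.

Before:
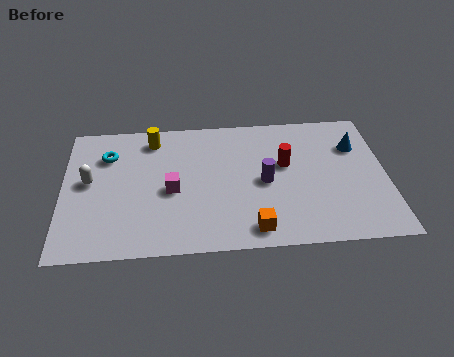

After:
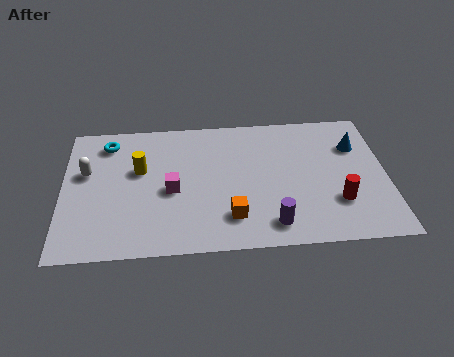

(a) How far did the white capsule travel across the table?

0.5

From (1.0, 4.0) to (0.9, 4.5), the white capsule covered √(0.1² + 0.5²) ≈ 0.5 units.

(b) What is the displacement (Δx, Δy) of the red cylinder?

(1.9, -2.2)

The red cylinder was at about (8.4, 4.4) and moved to about (10.3, 2.2).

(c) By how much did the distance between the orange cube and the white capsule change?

-0.7

The distance was about 6.8 in the first image and 6.1 in the second, so they moved 0.7 units closer together.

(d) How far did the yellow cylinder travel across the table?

1.8

From (3.4, 6.2) to (2.9, 4.5), the yellow cylinder covered √(0.5² + 1.7²) ≈ 1.8 units.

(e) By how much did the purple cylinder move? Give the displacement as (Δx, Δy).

(0.2, -2.3)

From the two frames, the purple cylinder sits at roughly (7.6, 3.5) before and (7.8, 1.2) after.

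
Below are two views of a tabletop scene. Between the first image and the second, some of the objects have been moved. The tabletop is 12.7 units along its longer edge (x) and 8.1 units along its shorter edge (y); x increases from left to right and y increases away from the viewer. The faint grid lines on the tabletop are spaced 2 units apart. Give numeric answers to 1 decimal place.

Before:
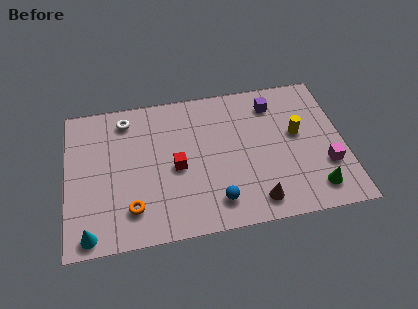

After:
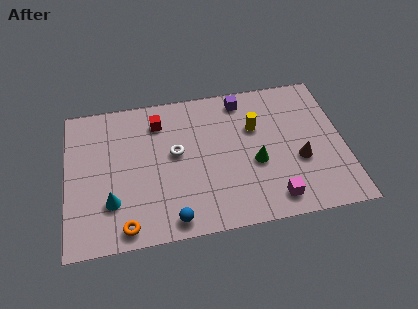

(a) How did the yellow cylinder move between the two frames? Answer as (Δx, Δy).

(-1.9, 0.7)

The yellow cylinder was at about (10.6, 4.6) and moved to about (8.7, 5.3).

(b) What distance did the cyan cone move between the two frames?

1.8

From (1.0, 0.8) to (2.0, 2.3), the cyan cone covered √(1.0² + 1.5²) ≈ 1.8 units.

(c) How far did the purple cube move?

1.5

From (9.6, 6.5) to (8.2, 7.0), the purple cube covered √(1.4² + 0.5²) ≈ 1.5 units.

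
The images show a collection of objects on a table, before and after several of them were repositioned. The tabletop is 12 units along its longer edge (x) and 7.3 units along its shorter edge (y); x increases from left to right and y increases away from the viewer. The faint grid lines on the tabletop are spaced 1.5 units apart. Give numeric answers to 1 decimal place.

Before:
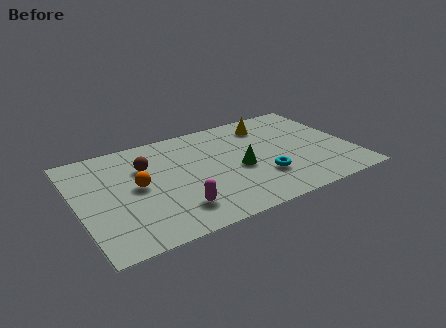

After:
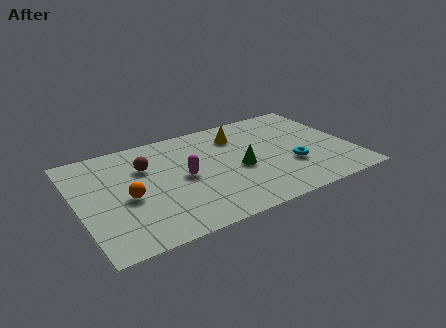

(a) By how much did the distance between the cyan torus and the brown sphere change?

+1.0

Before: roughly 5.6 units apart; after: 6.6. That's 1.0 units further apart.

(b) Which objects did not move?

the brown sphere and the green cone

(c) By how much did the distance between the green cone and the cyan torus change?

+1.0

They were about 1.3 units apart before and 2.3 after — 1.0 units further apart.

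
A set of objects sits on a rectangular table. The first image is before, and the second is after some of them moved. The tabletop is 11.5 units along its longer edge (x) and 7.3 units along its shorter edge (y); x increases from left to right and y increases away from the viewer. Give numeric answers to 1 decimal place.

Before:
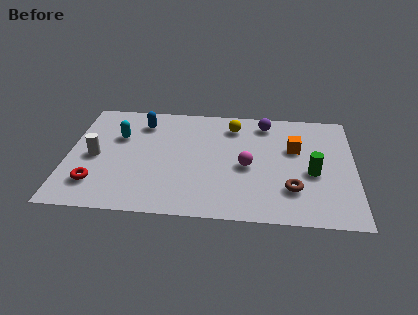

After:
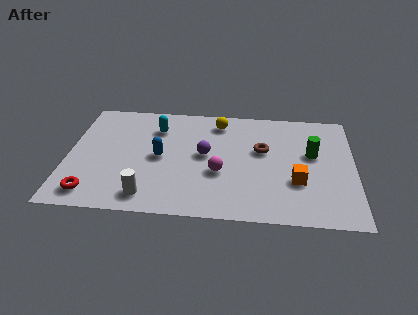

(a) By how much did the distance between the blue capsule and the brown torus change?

-3.0

The distance was about 7.2 in the first image and 4.2 in the second, so they moved 3.0 units closer together.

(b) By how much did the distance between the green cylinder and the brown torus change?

+0.6

They were about 1.4 units apart before and 2.0 after — 0.6 units further apart.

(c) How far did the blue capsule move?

2.3

The blue capsule moved from about (2.9, 5.8) to (3.7, 3.6), a distance of √(0.8² + 2.2²) ≈ 2.3.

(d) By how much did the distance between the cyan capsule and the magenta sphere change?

-1.7

The distance was about 5.4 in the first image and 3.7 in the second, so they moved 1.7 units closer together.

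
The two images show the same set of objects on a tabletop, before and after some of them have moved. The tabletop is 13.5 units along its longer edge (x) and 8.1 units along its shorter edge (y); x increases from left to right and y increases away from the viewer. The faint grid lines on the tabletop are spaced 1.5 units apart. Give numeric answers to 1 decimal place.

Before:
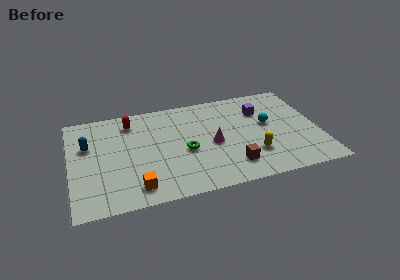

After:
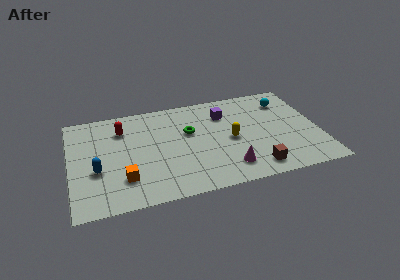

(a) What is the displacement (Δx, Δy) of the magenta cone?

(0.7, -2.1)

From the two frames, the magenta cone sits at roughly (7.7, 3.7) before and (8.4, 1.6) after.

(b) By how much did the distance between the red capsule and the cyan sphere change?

+1.3

Before: roughly 7.7 units apart; after: 9.0. That's 1.3 units further apart.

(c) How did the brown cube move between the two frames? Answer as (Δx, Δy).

(1.2, -0.5)

From the two frames, the brown cube sits at roughly (8.6, 1.7) before and (9.8, 1.2) after.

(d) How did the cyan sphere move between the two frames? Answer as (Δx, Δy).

(1.1, 1.7)

The cyan sphere started near (10.8, 4.6) and ended near (11.9, 6.3).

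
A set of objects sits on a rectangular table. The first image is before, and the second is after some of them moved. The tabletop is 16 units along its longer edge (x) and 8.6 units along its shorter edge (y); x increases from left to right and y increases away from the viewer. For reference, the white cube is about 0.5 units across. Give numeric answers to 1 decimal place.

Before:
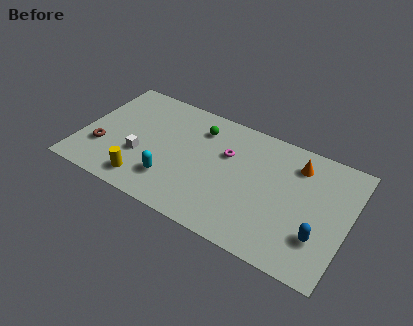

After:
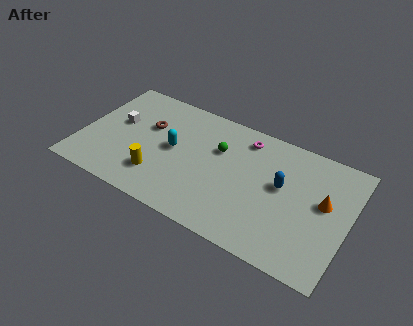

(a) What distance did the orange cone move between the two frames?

2.6

From (12.7, 6.8) to (14.5, 4.9), the orange cone covered √(1.8² + 1.9²) ≈ 2.6 units.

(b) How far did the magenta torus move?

1.8

The magenta torus was near (8.6, 5.6) before and (9.5, 7.2) after, so it travelled √(0.9² + 1.6²) ≈ 1.8 units.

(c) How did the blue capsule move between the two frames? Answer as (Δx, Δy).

(-2.5, 2.4)

The blue capsule was at about (14.5, 2.5) and moved to about (12.0, 4.9).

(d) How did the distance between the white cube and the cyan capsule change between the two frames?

+1.3

Before: roughly 2.2 units apart; after: 3.5. That's 1.3 units further apart.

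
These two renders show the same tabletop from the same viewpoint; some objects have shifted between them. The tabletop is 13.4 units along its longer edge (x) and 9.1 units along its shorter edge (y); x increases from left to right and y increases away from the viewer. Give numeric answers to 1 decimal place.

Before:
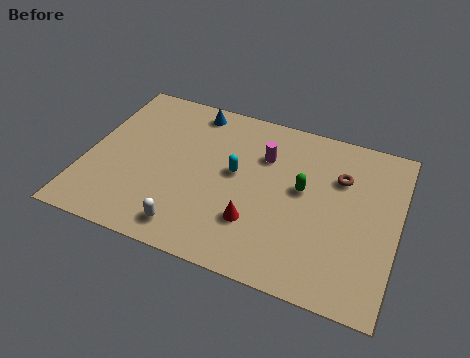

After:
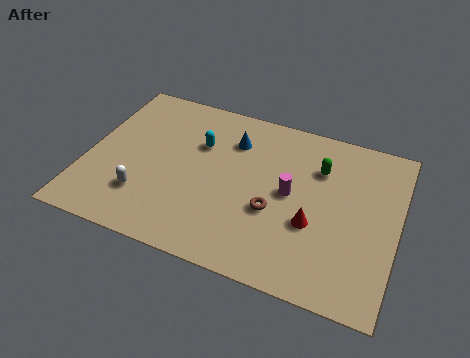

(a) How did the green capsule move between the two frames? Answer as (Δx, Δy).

(0.6, 1.4)

From the two frames, the green capsule sits at roughly (9.3, 5.1) before and (9.9, 6.5) after.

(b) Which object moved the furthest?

the brown torus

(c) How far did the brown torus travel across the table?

3.8

The brown torus was near (10.8, 6.3) before and (8.2, 3.5) after, so it travelled √(2.6² + 2.8²) ≈ 3.8 units.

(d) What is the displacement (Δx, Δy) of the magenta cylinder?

(1.3, -1.7)

The magenta cylinder was at about (7.5, 6.4) and moved to about (8.8, 4.7).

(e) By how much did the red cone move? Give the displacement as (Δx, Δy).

(2.4, 0.8)

The red cone started near (7.5, 2.6) and ended near (9.9, 3.4).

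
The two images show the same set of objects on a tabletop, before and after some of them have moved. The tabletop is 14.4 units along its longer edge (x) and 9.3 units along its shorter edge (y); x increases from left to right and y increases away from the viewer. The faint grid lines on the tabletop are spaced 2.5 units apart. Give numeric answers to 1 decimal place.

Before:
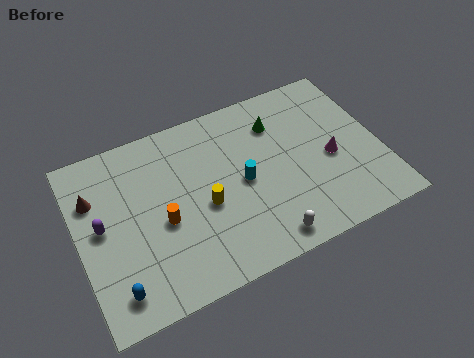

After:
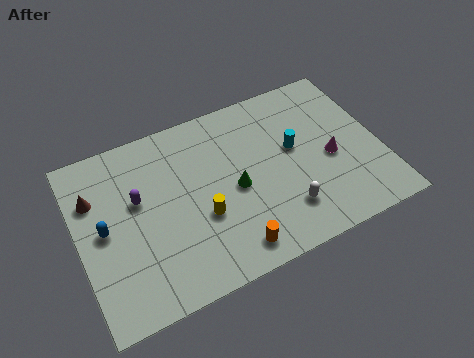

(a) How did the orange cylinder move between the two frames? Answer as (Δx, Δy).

(2.9, -2.7)

The orange cylinder started near (3.9, 4.0) and ended near (6.8, 1.3).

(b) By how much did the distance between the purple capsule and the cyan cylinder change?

+0.8

They were about 6.7 units apart before and 7.5 after — 0.8 units further apart.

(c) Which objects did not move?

the magenta cone and the brown cone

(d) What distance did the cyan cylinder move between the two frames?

2.7

From (7.8, 4.5) to (10.4, 5.3), the cyan cylinder covered √(2.6² + 0.8²) ≈ 2.7 units.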